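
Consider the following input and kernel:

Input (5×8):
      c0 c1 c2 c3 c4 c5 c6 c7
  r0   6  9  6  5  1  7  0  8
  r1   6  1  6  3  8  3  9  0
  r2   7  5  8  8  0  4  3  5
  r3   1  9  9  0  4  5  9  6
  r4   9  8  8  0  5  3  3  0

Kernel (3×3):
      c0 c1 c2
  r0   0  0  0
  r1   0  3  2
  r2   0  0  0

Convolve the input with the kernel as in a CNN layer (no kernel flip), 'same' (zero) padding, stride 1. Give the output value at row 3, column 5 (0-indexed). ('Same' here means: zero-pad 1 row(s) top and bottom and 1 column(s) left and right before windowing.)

The receptive field on the zero-padded input at this output position is [0 4 3 / 4 5 9 / 5 3 3]. Elementwise product with the kernel and sum: 5·3 + 9·2.

33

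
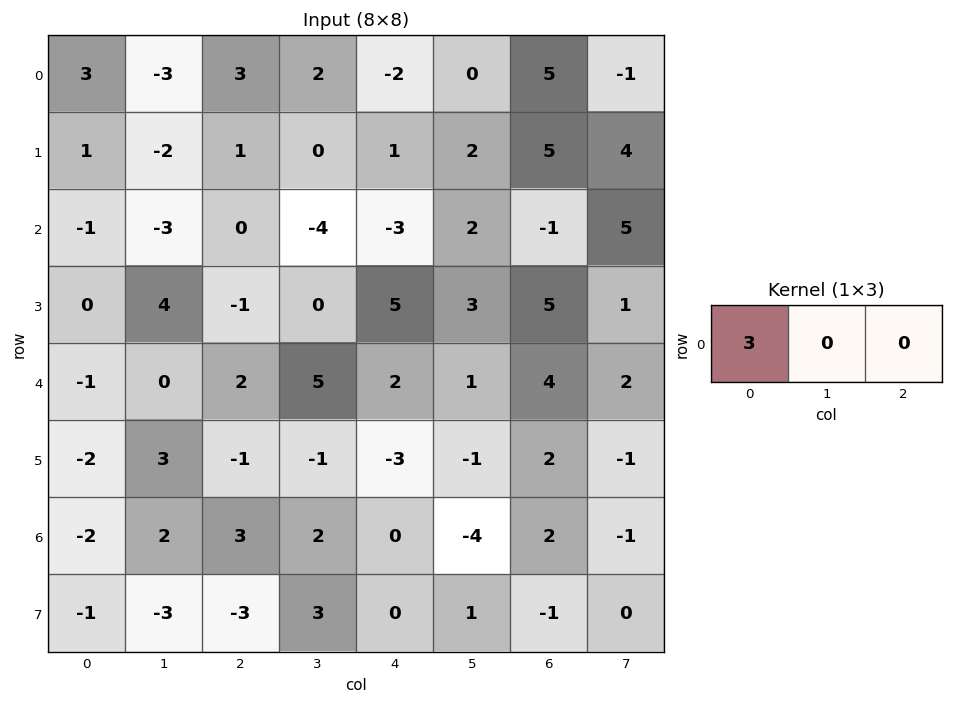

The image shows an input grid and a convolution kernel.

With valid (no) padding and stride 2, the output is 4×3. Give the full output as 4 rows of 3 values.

Output[0,0]: The receptive field on the input at this output position is [3 -3 3]. Elementwise product with the kernel and sum: 3·3.
Output[0,1]: The receptive field on the input at this output position is [3 2 -2]. Elementwise product with the kernel and sum: 3·3.

9 9 -6
-3 0 -9
-3 6 6
-6 9 0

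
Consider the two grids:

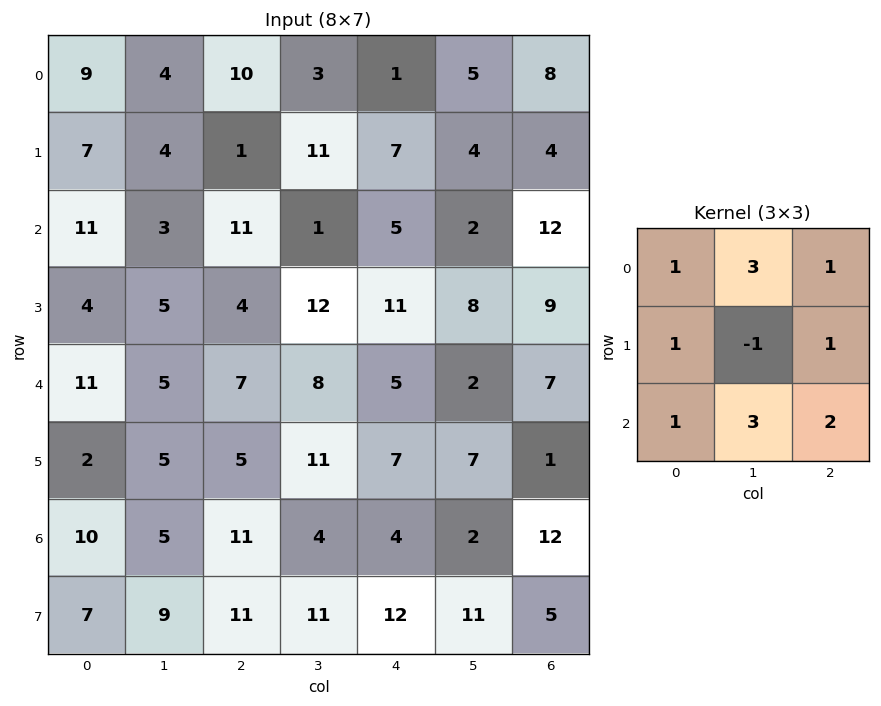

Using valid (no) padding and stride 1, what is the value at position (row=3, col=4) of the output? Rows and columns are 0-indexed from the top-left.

The receptive field on the input at this output position is [11 8 9 / 5 2 7 / 7 7 1]. Elementwise product with the kernel and sum: 11·1 + 8·3 + 9·1 + 5·1 + 2·-1 + 7·1 + 7·1 + 7·3 + 1·2.

84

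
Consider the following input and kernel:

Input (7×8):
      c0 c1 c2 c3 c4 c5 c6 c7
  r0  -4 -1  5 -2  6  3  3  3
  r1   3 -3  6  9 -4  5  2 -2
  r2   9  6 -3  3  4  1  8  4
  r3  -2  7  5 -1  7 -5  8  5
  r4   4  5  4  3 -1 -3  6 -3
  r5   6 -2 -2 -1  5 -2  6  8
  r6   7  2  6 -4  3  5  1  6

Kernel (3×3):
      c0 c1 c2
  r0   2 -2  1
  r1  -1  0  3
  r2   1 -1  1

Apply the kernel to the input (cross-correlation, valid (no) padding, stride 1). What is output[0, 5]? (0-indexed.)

The receptive field on the input at this output position is [3 3 3 / 5 2 -2 / 1 8 4]. Elementwise product with the kernel and sum: 3·2 + 3·-2 + 3·1 + 5·-1 + -2·3 + 1·1 + 8·-1 + 4·1.

-11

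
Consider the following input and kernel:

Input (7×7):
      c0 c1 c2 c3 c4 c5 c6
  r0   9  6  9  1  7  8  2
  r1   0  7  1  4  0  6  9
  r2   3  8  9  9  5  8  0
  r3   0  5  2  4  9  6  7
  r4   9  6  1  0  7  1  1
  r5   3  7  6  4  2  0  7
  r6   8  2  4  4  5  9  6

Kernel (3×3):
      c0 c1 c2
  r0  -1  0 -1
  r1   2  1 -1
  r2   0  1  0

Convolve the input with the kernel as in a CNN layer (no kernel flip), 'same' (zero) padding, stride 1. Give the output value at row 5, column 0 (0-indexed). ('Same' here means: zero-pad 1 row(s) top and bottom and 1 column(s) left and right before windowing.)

The receptive field on the zero-padded input at this output position is [0 9 6 / 0 3 7 / 0 8 2]. Elementwise product with the kernel and sum: 0·-1 + 6·-1 + 0·2 + 3·1 + 7·-1 + 8·1.

-2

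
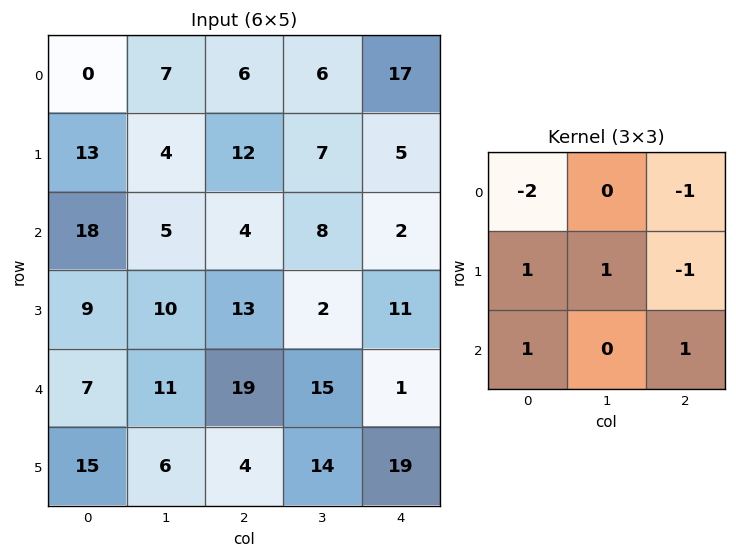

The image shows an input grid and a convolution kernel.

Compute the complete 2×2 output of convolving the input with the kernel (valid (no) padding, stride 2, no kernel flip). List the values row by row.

21 -9
-8 14

Output[0,0]: The receptive field on the input at this output position is [0 7 6 / 13 4 12 / 18 5 4]. Elementwise product with the kernel and sum: 0·-2 + 6·-1 + 13·1 + 4·1 + 12·-1 + 18·1 + 4·1.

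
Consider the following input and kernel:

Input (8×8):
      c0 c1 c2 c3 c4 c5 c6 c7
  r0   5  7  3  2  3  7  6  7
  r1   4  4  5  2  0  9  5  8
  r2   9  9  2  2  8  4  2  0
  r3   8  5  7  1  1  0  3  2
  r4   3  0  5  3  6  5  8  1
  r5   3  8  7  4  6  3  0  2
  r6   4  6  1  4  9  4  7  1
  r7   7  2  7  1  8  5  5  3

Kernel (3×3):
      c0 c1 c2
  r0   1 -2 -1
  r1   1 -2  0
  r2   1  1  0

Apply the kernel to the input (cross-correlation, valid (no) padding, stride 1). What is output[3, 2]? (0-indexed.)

14

The receptive field on the input at this output position is [7 1 1 / 5 3 6 / 7 4 6]. Elementwise product with the kernel and sum: 7·1 + 1·-2 + 1·-1 + 5·1 + 3·-2 + 7·1 + 4·1.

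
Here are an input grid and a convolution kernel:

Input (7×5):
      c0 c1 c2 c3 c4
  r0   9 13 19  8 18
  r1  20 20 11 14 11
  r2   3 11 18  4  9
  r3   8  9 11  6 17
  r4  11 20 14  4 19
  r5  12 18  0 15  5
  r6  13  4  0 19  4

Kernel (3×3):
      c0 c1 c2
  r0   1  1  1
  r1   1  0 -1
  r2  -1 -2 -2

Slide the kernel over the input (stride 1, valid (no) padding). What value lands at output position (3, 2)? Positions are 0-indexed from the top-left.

-11

The receptive field on the input at this output position is [11 6 17 / 14 4 19 / 0 15 5]. Elementwise product with the kernel and sum: 11·1 + 6·1 + 17·1 + 14·1 + 19·-1 + 0·-1 + 15·-2 + 5·-2.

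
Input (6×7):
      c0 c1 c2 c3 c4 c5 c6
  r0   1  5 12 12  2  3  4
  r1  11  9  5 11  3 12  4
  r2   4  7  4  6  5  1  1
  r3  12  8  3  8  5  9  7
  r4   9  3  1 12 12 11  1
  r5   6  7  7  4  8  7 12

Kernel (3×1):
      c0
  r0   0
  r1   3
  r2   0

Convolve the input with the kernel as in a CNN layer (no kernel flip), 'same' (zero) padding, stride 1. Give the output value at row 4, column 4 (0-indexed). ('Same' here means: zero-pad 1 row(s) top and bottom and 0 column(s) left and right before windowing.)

36

The receptive field on the zero-padded input at this output position is [5 / 12 / 8]. Elementwise product with the kernel and sum: 12·3.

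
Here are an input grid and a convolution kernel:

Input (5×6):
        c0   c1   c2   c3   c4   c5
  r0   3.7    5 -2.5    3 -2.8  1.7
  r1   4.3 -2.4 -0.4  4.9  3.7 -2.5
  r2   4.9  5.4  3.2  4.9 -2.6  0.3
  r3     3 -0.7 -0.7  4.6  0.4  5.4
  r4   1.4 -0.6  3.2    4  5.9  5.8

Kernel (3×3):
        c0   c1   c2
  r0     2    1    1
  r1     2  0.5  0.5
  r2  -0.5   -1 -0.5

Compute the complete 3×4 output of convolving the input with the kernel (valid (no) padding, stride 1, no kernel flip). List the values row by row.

Output[0,0]: The receptive field on the input at this output position is [3.7 5 -2.5 / 4.3 -2.4 -0.4 / 4.9 5.4 3.2]. Elementwise product with the kernel and sum: 3.7·2 + 5·1 + -2.5·1 + 4.3·2 + -2.4·0.5 + -0.4·0.5 + 4.9·-0.5 + 5.4·-1 + 3.2·-0.5.

7.65 -0.4 -6.5 15.3
19.45 13.3 10.9 14.25
22 14.55 1.25 8.8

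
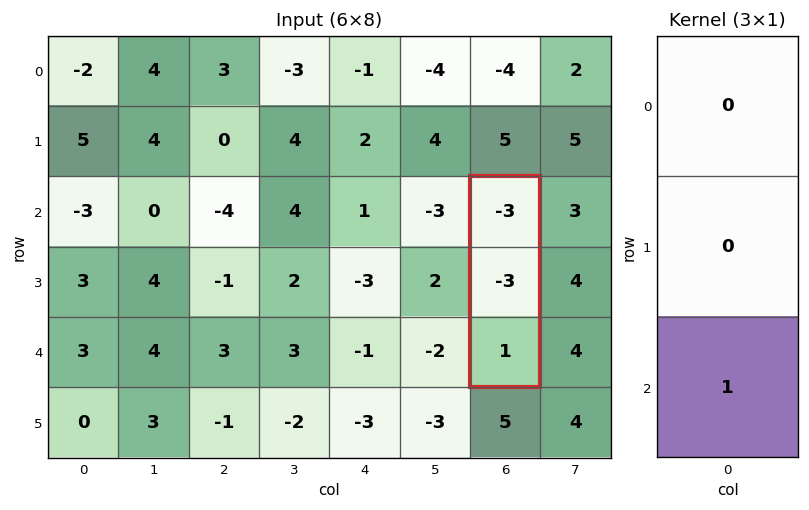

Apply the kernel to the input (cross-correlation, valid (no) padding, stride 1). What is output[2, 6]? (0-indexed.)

The receptive field on the input at this output position is [-3 / -3 / 1]. Elementwise product with the kernel and sum: 1·1.

1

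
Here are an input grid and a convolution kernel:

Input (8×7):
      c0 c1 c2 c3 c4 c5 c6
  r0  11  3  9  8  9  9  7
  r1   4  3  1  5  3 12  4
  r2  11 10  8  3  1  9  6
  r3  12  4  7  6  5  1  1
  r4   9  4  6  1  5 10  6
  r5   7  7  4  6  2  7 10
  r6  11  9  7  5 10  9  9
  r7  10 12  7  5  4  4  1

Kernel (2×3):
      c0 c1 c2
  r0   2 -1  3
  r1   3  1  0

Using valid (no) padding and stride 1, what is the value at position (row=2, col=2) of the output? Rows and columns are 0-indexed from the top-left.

The receptive field on the input at this output position is [8 3 1 / 7 6 5]. Elementwise product with the kernel and sum: 8·2 + 3·-1 + 1·3 + 7·3 + 6·1.

43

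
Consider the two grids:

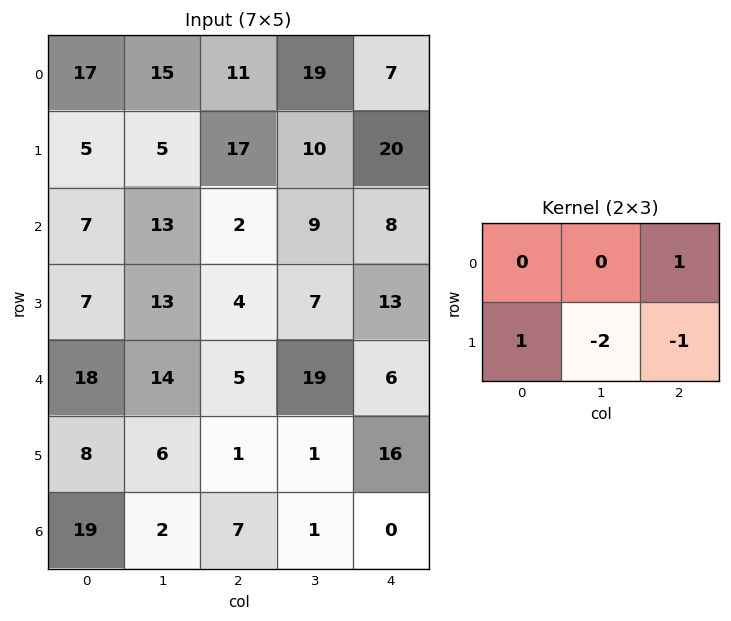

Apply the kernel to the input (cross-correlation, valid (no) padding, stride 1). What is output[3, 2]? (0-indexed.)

The receptive field on the input at this output position is [4 7 13 / 5 19 6]. Elementwise product with the kernel and sum: 13·1 + 5·1 + 19·-2 + 6·-1.

-26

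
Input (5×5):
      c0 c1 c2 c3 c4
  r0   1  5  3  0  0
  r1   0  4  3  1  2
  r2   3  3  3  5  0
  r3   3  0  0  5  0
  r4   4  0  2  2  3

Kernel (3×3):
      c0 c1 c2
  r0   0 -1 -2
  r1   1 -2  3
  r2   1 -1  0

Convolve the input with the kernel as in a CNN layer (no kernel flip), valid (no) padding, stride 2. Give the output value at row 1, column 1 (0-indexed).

The receptive field on the input at this output position is [3 5 0 / 0 5 0 / 2 2 3]. Elementwise product with the kernel and sum: 5·-1 + 0·-2 + 0·1 + 5·-2 + 0·3 + 2·1 + 2·-1.

-15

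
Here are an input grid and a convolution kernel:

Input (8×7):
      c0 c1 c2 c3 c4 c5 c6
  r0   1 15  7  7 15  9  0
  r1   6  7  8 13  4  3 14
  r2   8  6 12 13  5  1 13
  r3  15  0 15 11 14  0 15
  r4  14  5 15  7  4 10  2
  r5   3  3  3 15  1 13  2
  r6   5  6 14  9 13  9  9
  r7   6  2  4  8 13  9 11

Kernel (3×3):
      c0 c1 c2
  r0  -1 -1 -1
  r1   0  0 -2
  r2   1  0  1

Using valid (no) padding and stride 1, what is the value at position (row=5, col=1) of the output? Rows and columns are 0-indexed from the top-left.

The receptive field on the input at this output position is [3 3 15 / 6 14 9 / 2 4 8]. Elementwise product with the kernel and sum: 3·-1 + 3·-1 + 15·-1 + 9·-2 + 2·1 + 8·1.

-29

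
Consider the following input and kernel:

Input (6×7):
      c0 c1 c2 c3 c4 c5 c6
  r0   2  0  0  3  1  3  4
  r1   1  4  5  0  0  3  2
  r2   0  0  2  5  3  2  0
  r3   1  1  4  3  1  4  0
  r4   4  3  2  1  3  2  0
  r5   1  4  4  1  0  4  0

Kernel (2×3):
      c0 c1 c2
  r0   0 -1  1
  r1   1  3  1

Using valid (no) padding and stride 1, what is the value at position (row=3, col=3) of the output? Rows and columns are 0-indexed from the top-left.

15

The receptive field on the input at this output position is [3 1 4 / 1 3 2]. Elementwise product with the kernel and sum: 1·-1 + 4·1 + 1·1 + 3·3 + 2·1.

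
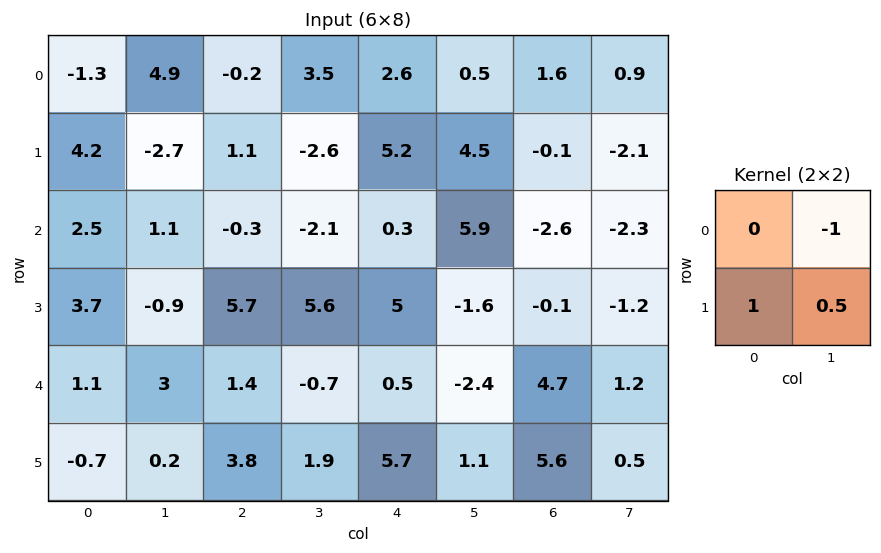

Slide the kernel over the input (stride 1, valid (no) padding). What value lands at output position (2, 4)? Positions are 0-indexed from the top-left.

-1.7

The receptive field on the input at this output position is [0.3 5.9 / 5 -1.6]. Elementwise product with the kernel and sum: 5.9·-1 + 5·1 + -1.6·0.5.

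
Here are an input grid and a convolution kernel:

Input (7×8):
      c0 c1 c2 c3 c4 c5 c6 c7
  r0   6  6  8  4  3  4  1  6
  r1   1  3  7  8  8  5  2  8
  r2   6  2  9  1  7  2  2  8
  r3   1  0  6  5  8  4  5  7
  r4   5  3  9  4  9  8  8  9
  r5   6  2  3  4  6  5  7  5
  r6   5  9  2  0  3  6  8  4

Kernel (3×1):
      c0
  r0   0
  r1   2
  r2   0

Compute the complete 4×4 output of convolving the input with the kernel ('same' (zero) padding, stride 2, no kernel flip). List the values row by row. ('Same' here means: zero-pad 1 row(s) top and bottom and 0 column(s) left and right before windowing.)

Output[0,0]: The receptive field on the zero-padded input at this output position is [0 / 6 / 1]. Elementwise product with the kernel and sum: 6·2.

12 16 6 2
12 18 14 4
10 18 18 16
10 4 6 16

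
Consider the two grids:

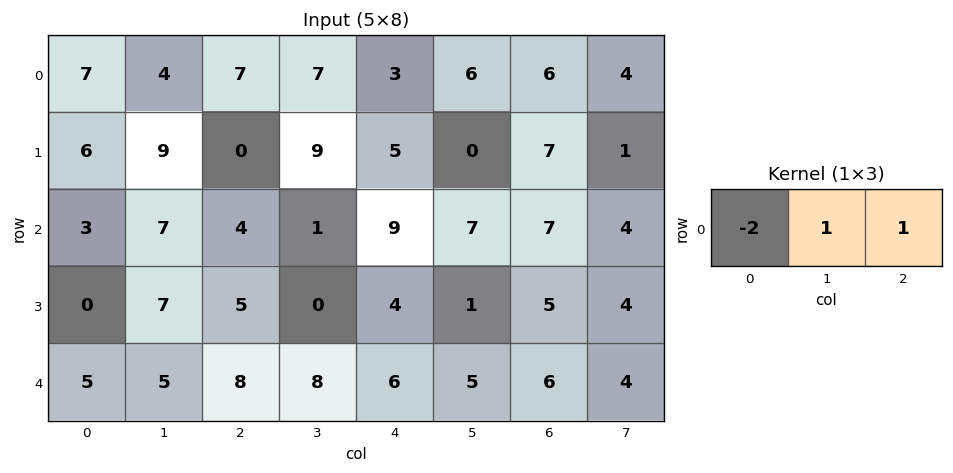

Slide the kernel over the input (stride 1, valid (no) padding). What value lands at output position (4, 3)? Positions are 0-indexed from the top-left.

-5

The receptive field on the input at this output position is [8 6 5]. Elementwise product with the kernel and sum: 8·-2 + 6·1 + 5·1.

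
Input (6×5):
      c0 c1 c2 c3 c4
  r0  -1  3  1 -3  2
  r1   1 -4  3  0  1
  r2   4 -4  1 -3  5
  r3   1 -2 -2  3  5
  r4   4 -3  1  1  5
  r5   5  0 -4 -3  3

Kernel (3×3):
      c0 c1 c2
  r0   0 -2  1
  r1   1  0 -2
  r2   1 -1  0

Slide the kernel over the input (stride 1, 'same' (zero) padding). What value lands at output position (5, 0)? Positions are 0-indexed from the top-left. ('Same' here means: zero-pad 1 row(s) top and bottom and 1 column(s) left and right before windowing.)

The receptive field on the zero-padded input at this output position is [0 4 -3 / 0 5 0 / 0 0 0]. Elementwise product with the kernel and sum: 4·-2 + -3·1 + 0·1 + 0·-2 + 0·1 + 0·-1.

-11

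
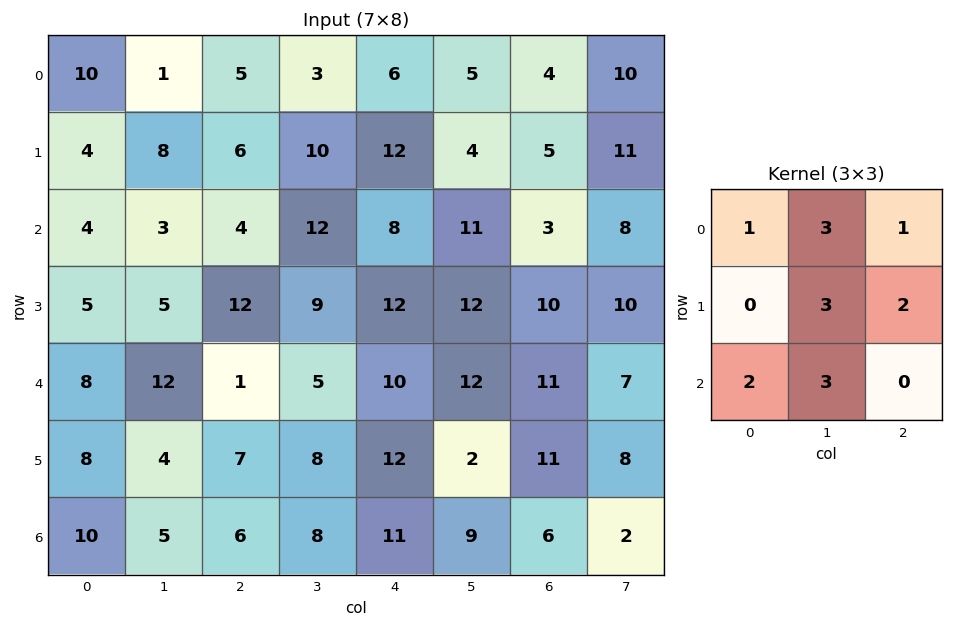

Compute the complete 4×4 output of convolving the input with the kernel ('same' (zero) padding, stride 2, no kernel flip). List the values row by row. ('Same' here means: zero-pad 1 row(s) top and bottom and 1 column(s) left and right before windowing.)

Output[0,0]: The receptive field on the zero-padded input at this output position is [0 0 0 / 0 10 1 / 0 4 8]. Elementwise product with the kernel and sum: 0·1 + 0·3 + 0·1 + 10·3 + 1·2 + 0·2 + 4·3.
Output[0,1]: The receptive field on the zero-padded input at this output position is [0 0 0 / 1 5 3 / 8 6 10]. Elementwise product with the kernel and sum: 0·1 + 0·3 + 0·1 + 5·3 + 3·2 + 8·2 + 6·3.

44 55 84 55
53 118 150 109
92 92 163 136
68 67 97 65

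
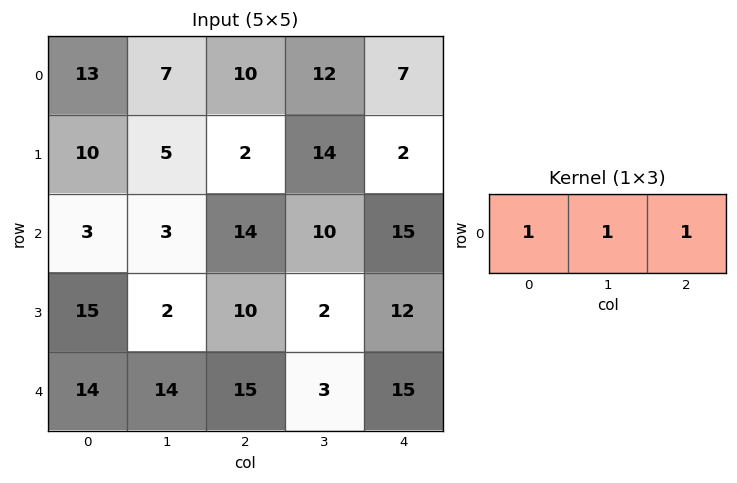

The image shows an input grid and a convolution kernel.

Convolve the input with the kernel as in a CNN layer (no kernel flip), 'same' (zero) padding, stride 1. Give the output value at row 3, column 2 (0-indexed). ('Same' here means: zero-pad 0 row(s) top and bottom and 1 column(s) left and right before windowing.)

The receptive field on the zero-padded input at this output position is [2 10 2]. Elementwise product with the kernel and sum: 2·1 + 10·1 + 2·1.

14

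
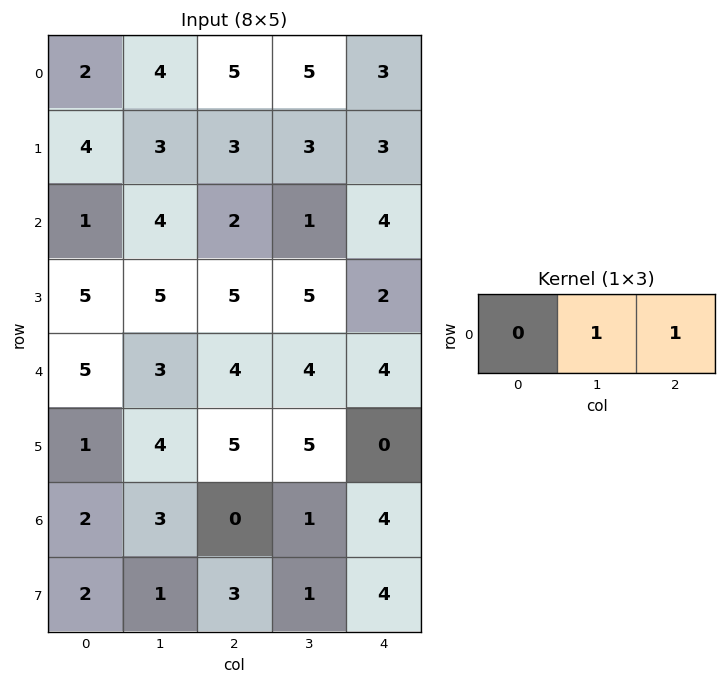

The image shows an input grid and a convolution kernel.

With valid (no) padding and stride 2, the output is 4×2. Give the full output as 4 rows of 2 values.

9 8
6 5
7 8
3 5

Output[0,0]: The receptive field on the input at this output position is [2 4 5]. Elementwise product with the kernel and sum: 4·1 + 5·1.
Output[0,1]: The receptive field on the input at this output position is [5 5 3]. Elementwise product with the kernel and sum: 5·1 + 3·1.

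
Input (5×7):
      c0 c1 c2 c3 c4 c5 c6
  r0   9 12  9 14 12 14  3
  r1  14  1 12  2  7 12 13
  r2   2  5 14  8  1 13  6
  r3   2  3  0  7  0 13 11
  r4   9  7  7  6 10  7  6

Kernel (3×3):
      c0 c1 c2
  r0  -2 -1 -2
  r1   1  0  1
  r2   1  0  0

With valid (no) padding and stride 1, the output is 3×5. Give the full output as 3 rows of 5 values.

-20 -53 -23 -46 -23
-35 -2 -25 -7 -45
-26 -23 -31 -17 -6

Output[0,0]: The receptive field on the input at this output position is [9 12 9 / 14 1 12 / 2 5 14]. Elementwise product with the kernel and sum: 9·-2 + 12·-1 + 9·-2 + 14·1 + 12·1 + 2·1.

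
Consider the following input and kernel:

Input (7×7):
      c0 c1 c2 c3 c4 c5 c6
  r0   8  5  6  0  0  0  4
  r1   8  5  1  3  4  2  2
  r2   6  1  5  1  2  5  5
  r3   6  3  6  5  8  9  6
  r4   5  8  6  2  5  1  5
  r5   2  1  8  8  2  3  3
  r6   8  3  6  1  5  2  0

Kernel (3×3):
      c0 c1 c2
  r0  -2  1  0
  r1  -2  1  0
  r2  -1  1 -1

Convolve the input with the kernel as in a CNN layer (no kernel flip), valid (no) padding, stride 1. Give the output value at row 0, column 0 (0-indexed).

The receptive field on the input at this output position is [8 5 6 / 8 5 1 / 6 1 5]. Elementwise product with the kernel and sum: 8·-2 + 5·1 + 8·-2 + 5·1 + 6·-1 + 1·1 + 5·-1.

-32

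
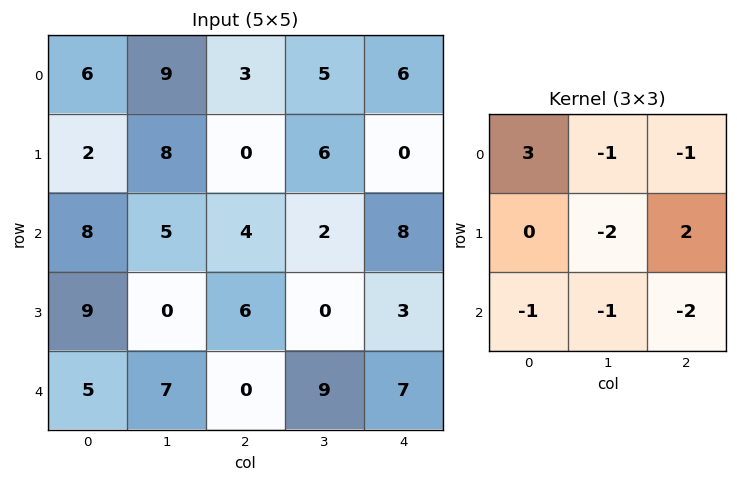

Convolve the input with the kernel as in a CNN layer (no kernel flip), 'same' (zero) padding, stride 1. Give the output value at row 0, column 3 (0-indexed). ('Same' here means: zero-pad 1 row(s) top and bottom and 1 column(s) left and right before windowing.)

-4

The receptive field on the zero-padded input at this output position is [0 0 0 / 3 5 6 / 0 6 0]. Elementwise product with the kernel and sum: 0·3 + 0·-1 + 0·-1 + 5·-2 + 6·2 + 0·-1 + 6·-1 + 0·-2.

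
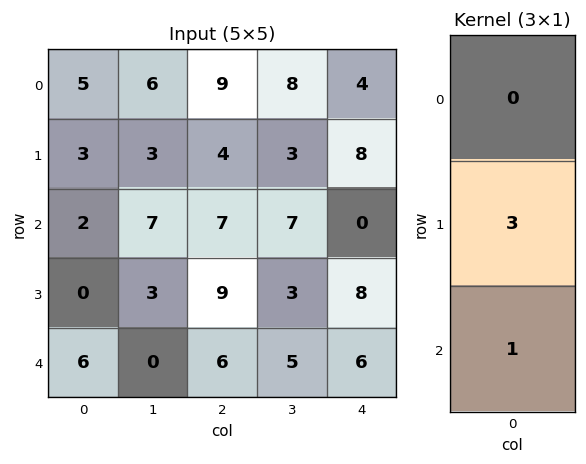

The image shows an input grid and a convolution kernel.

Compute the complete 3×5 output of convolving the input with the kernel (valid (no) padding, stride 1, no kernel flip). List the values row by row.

Output[0,0]: The receptive field on the input at this output position is [5 / 3 / 2]. Elementwise product with the kernel and sum: 3·3 + 2·1.
Output[0,1]: The receptive field on the input at this output position is [6 / 3 / 7]. Elementwise product with the kernel and sum: 3·3 + 7·1.

11 16 19 16 24
6 24 30 24 8
6 9 33 14 30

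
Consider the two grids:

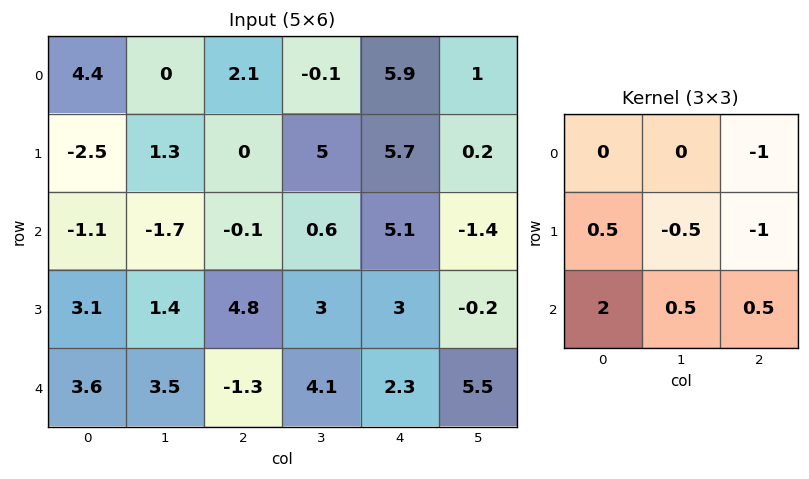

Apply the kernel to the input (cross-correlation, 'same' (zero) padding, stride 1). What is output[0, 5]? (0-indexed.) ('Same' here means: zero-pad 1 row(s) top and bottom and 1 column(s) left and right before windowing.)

13.95

The receptive field on the zero-padded input at this output position is [0 0 0 / 5.9 1 0 / 5.7 0.2 0]. Elementwise product with the kernel and sum: 0·-1 + 5.9·0.5 + 1·-0.5 + 0·-1 + 5.7·2 + 0.2·0.5 + 0·0.5.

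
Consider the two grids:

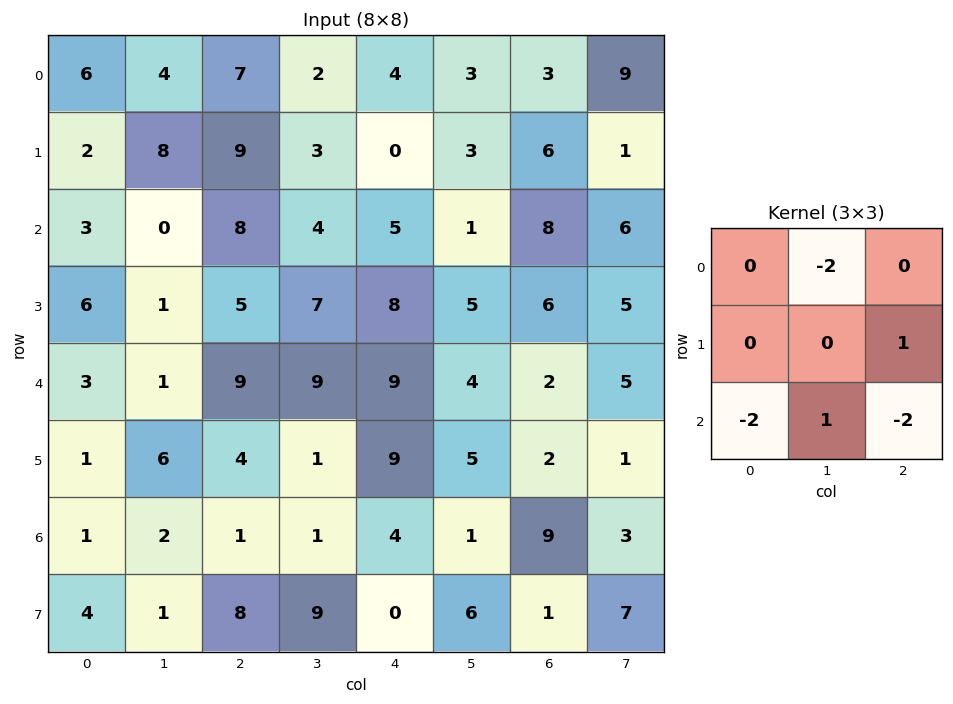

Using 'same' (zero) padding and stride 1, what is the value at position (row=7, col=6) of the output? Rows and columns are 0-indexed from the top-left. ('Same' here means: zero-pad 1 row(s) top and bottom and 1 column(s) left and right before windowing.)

-11

The receptive field on the zero-padded input at this output position is [1 9 3 / 6 1 7 / 0 0 0]. Elementwise product with the kernel and sum: 9·-2 + 7·1 + 0·-2 + 0·1 + 0·-2.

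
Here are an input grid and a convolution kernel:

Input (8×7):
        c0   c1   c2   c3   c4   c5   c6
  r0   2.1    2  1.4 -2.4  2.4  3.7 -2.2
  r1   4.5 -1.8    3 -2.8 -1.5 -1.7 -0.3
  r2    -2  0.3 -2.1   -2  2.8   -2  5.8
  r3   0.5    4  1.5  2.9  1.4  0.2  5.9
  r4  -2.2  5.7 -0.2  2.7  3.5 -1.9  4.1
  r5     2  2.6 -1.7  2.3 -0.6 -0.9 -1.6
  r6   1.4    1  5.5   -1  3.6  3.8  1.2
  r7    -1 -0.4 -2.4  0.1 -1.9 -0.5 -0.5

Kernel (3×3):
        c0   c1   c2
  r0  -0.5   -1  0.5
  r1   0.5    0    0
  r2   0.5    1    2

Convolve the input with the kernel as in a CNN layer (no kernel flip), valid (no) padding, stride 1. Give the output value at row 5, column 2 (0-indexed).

The receptive field on the input at this output position is [-1.7 2.3 -0.6 / 5.5 -1 3.6 / -2.4 0.1 -1.9]. Elementwise product with the kernel and sum: -1.7·-0.5 + 2.3·-1 + -0.6·0.5 + 5.5·0.5 + -2.4·0.5 + 0.1·1 + -1.9·2.

-3.9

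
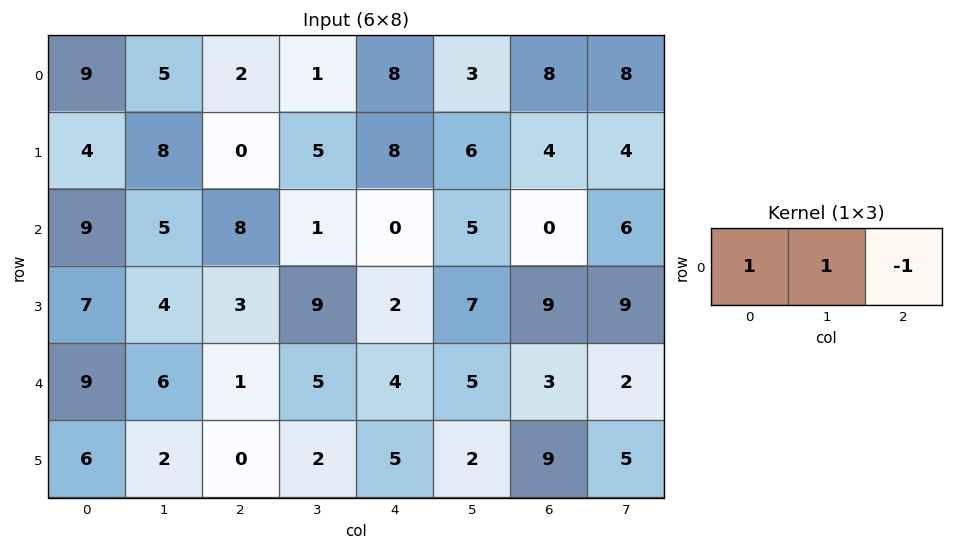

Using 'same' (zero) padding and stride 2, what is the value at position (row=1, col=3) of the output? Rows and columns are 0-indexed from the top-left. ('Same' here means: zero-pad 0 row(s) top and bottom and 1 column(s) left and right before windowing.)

-1

The receptive field on the zero-padded input at this output position is [5 0 6]. Elementwise product with the kernel and sum: 5·1 + 0·1 + 6·-1.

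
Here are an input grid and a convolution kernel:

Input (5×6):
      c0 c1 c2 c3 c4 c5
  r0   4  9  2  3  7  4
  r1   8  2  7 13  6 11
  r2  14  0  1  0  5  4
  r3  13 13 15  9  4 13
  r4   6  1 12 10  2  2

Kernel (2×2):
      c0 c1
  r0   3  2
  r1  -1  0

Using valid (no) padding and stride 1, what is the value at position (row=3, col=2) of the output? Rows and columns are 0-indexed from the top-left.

51

The receptive field on the input at this output position is [15 9 / 12 10]. Elementwise product with the kernel and sum: 15·3 + 9·2 + 12·-1.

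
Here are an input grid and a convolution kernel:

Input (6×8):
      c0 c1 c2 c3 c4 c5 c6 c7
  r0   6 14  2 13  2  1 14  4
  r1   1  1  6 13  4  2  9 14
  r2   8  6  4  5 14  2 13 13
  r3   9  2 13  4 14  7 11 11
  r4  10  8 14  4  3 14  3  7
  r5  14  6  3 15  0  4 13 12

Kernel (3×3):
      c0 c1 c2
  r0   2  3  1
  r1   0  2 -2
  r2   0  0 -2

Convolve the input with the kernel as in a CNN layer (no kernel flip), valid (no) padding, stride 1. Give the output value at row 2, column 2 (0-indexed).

The receptive field on the input at this output position is [4 5 14 / 13 4 14 / 14 4 3]. Elementwise product with the kernel and sum: 4·2 + 5·3 + 14·1 + 4·2 + 14·-2 + 3·-2.

11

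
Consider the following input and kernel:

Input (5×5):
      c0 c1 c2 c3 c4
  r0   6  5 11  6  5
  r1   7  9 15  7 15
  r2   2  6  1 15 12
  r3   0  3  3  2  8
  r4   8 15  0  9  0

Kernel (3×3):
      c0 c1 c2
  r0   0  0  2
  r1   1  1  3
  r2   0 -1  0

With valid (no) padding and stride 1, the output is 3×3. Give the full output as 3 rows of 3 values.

Output[0,0]: The receptive field on the input at this output position is [6 5 11 / 7 9 15 / 2 6 1]. Elementwise product with the kernel and sum: 11·2 + 7·1 + 9·1 + 15·3 + 6·-1.

77 56 62
38 63 80
-1 42 44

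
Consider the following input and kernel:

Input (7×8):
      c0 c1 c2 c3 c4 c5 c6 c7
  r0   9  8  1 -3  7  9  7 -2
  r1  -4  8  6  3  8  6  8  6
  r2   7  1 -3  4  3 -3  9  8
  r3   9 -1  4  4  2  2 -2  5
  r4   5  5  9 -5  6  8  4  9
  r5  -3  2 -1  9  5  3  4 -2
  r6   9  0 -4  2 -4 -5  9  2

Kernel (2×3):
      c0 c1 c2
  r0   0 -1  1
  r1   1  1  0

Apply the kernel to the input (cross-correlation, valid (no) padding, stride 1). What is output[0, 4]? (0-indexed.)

12

The receptive field on the input at this output position is [7 9 7 / 8 6 8]. Elementwise product with the kernel and sum: 9·-1 + 7·1 + 8·1 + 6·1.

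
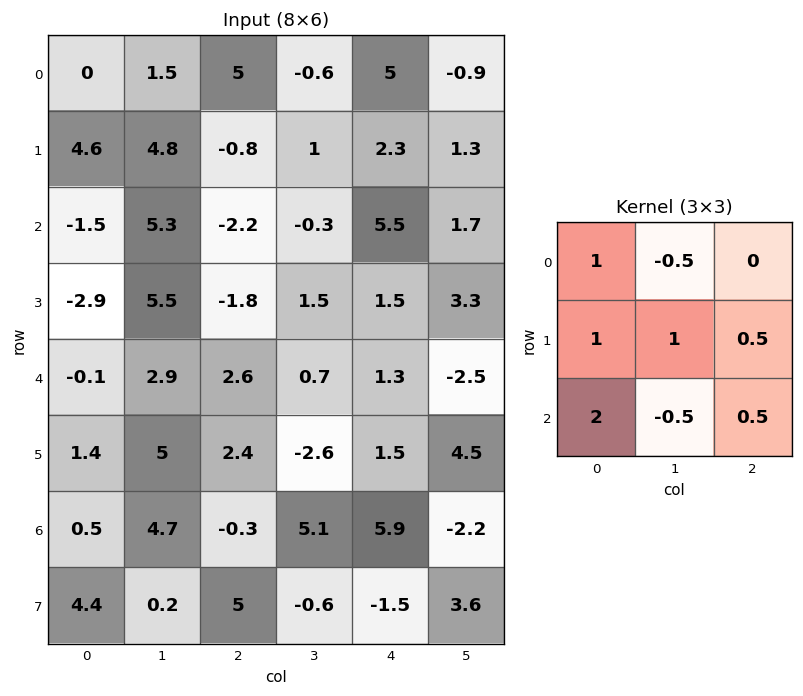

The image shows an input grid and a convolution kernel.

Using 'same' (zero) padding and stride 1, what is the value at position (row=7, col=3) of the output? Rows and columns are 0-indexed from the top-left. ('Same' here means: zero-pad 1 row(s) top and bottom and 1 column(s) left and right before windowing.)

0.8

The receptive field on the zero-padded input at this output position is [-0.3 5.1 5.9 / 5 -0.6 -1.5 / 0 0 0]. Elementwise product with the kernel and sum: -0.3·1 + 5.1·-0.5 + 5·1 + -0.6·1 + -1.5·0.5 + 0·2 + 0·-0.5 + 0·0.5.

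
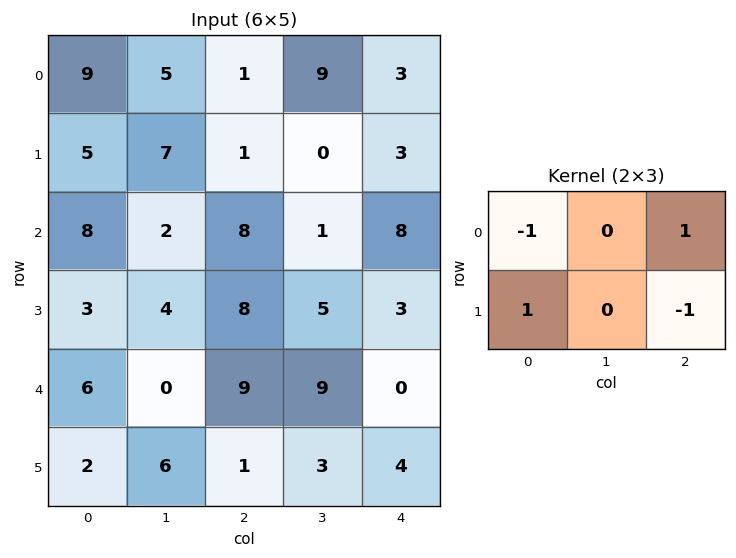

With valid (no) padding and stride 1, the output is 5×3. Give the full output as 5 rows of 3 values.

-4 11 0
-4 -6 2
-5 -2 5
2 -8 4
4 12 -12

Output[0,0]: The receptive field on the input at this output position is [9 5 1 / 5 7 1]. Elementwise product with the kernel and sum: 9·-1 + 1·1 + 5·1 + 1·-1.
Output[0,1]: The receptive field on the input at this output position is [5 1 9 / 7 1 0]. Elementwise product with the kernel and sum: 5·-1 + 9·1 + 7·1 + 0·-1.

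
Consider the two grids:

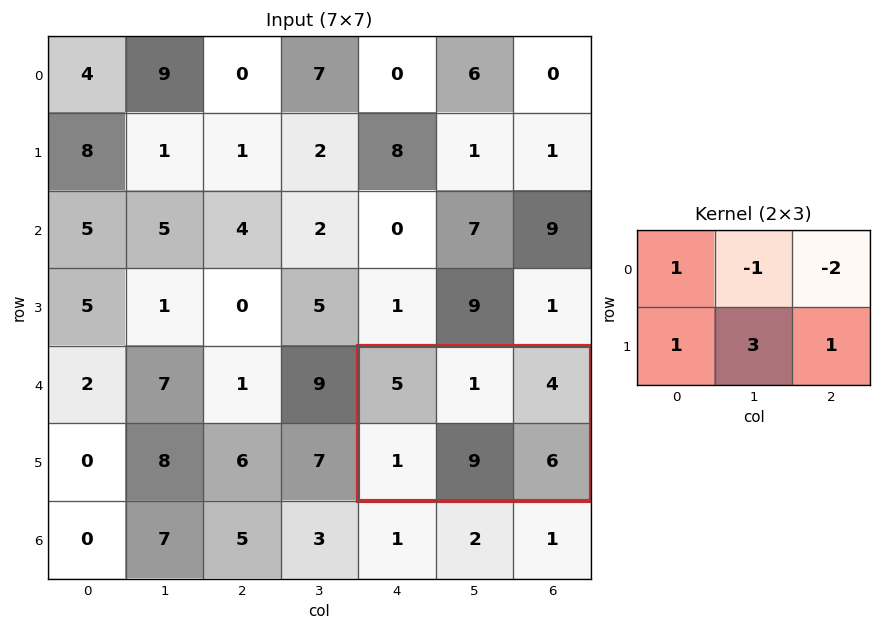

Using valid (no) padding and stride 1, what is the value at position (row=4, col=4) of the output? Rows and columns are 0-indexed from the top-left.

The receptive field on the input at this output position is [5 1 4 / 1 9 6]. Elementwise product with the kernel and sum: 5·1 + 1·-1 + 4·-2 + 1·1 + 9·3 + 6·1.

30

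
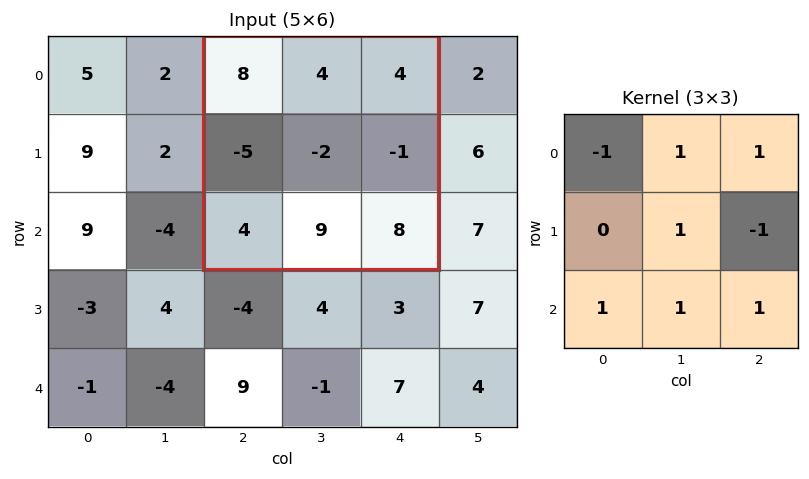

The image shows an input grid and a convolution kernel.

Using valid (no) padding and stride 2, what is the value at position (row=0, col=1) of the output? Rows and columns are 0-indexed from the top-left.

The receptive field on the input at this output position is [8 4 4 / -5 -2 -1 / 4 9 8]. Elementwise product with the kernel and sum: 8·-1 + 4·1 + 4·1 + -2·1 + -1·-1 + 4·1 + 9·1 + 8·1.

20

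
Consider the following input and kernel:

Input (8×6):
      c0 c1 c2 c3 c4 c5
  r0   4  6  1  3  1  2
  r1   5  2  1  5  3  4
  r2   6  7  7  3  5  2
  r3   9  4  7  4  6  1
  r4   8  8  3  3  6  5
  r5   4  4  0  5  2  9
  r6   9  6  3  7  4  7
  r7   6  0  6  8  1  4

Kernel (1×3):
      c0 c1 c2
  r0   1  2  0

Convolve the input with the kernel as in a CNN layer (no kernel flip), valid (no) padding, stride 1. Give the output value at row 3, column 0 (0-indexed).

The receptive field on the input at this output position is [9 4 7]. Elementwise product with the kernel and sum: 9·1 + 4·2.

17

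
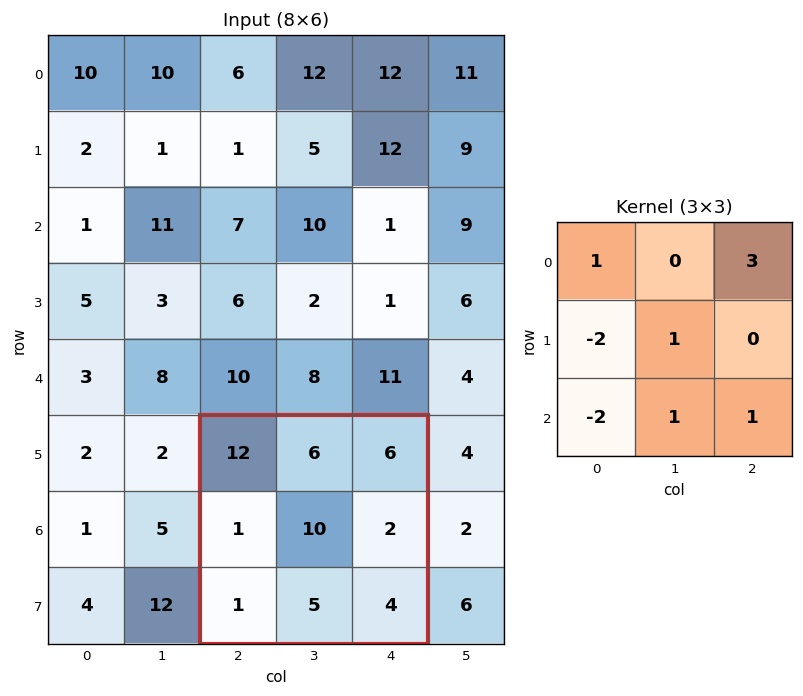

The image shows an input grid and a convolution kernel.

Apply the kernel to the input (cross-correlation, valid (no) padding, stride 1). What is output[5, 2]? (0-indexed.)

45

The receptive field on the input at this output position is [12 6 6 / 1 10 2 / 1 5 4]. Elementwise product with the kernel and sum: 12·1 + 6·3 + 1·-2 + 10·1 + 1·-2 + 5·1 + 4·1.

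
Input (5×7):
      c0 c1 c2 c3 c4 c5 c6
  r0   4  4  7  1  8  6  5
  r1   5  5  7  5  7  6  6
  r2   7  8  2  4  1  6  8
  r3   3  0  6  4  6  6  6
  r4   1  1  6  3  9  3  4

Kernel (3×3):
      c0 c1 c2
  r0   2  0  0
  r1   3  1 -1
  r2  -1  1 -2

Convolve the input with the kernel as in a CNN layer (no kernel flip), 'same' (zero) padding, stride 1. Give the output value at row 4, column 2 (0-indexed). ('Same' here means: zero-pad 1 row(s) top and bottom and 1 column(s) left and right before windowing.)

6

The receptive field on the zero-padded input at this output position is [0 6 4 / 1 6 3 / 0 0 0]. Elementwise product with the kernel and sum: 0·2 + 1·3 + 6·1 + 3·-1 + 0·-1 + 0·1 + 0·-2.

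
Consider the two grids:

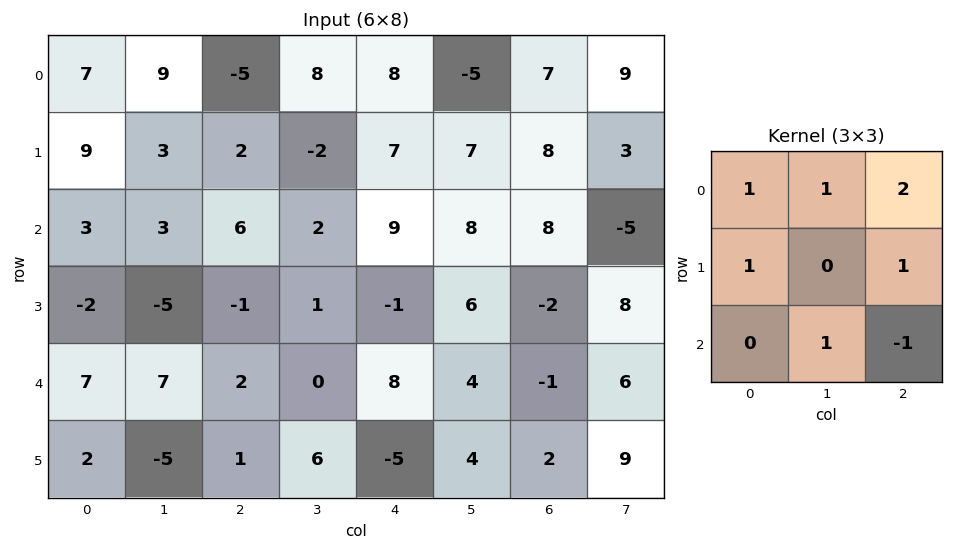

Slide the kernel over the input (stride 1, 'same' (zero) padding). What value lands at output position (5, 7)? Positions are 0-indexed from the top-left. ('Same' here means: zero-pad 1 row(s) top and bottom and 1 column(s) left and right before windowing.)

7

The receptive field on the zero-padded input at this output position is [-1 6 0 / 2 9 0 / 0 0 0]. Elementwise product with the kernel and sum: -1·1 + 6·1 + 0·2 + 2·1 + 0·1 + 0·1 + 0·-1.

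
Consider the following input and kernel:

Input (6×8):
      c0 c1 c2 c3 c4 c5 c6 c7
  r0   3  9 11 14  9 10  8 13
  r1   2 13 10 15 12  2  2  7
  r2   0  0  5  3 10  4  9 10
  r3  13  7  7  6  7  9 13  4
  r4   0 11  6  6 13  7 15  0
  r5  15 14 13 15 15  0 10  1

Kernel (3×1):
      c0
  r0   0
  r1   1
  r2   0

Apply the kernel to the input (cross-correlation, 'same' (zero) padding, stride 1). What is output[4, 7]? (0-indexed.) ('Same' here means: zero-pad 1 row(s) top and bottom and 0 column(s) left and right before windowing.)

0

The receptive field on the zero-padded input at this output position is [4 / 0 / 1]. Elementwise product with the kernel and sum: 0·1.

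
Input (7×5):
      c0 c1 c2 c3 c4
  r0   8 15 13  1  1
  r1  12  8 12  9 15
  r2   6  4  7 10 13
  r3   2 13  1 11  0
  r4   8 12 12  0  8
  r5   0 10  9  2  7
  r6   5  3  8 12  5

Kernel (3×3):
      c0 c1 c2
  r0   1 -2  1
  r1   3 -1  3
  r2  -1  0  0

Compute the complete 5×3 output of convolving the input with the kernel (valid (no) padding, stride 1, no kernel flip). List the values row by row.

Output[0,0]: The receptive field on the input at this output position is [8 15 13 / 12 8 12 / 6 4 7]. Elementwise product with the kernel and sum: 8·1 + 15·-2 + 13·1 + 12·3 + 8·-1 + 12·3 + 6·-1.

49 25 77
41 15 58
-7 59 -20
25 36 30
8 12 58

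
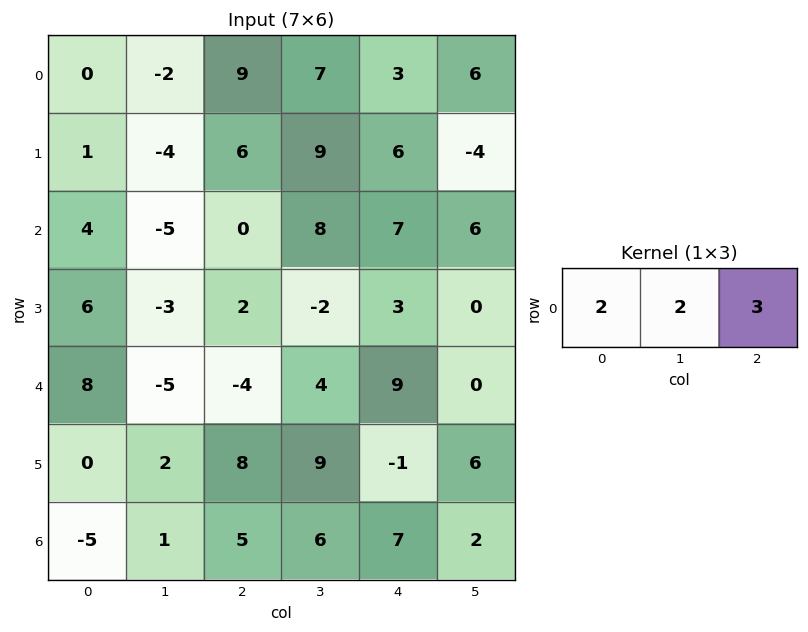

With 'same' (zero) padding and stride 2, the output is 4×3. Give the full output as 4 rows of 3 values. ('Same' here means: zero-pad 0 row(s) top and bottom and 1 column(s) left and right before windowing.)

Output[0,0]: The receptive field on the zero-padded input at this output position is [0 0 -2]. Elementwise product with the kernel and sum: 0·2 + 0·2 + -2·3.

-6 35 38
-7 14 48
1 -6 26
-7 30 32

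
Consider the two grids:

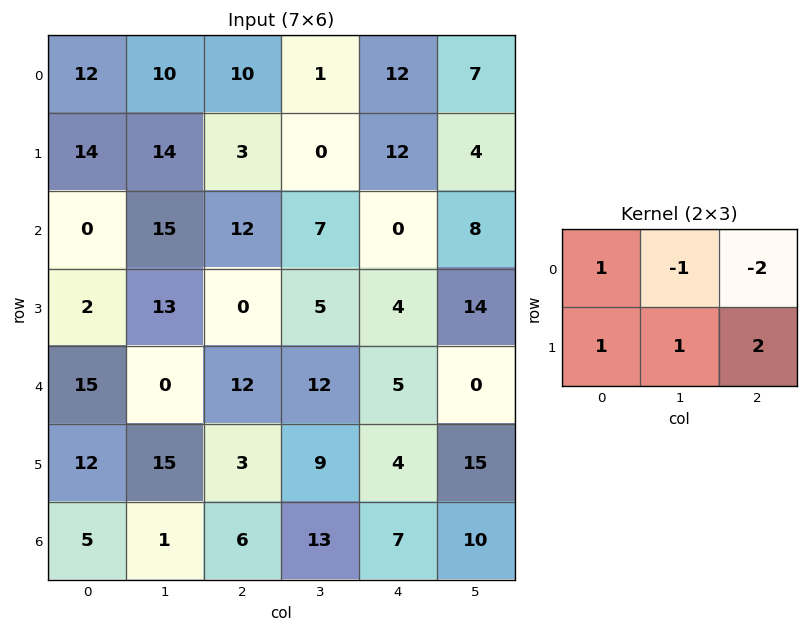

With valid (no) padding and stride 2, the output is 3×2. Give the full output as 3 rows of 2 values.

Output[0,0]: The receptive field on the input at this output position is [12 10 10 / 14 14 3]. Elementwise product with the kernel and sum: 12·1 + 10·-1 + 10·-2 + 14·1 + 14·1 + 3·2.

16 12
-24 18
24 10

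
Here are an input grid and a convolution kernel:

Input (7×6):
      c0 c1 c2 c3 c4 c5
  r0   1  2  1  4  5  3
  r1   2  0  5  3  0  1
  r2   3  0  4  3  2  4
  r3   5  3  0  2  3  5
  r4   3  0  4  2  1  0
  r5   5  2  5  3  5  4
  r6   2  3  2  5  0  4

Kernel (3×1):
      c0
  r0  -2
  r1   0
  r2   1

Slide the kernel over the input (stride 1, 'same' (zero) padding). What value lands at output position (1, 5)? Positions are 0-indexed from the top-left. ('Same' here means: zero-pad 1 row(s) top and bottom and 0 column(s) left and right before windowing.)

-2

The receptive field on the zero-padded input at this output position is [3 / 1 / 4]. Elementwise product with the kernel and sum: 3·-2 + 4·1.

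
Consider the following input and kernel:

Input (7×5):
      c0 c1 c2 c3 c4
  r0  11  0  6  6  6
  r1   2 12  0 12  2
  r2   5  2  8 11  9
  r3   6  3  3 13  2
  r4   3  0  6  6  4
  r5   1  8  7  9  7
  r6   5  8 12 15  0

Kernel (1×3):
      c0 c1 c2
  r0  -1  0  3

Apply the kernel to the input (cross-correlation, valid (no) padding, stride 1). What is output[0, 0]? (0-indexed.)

The receptive field on the input at this output position is [11 0 6]. Elementwise product with the kernel and sum: 11·-1 + 6·3.

7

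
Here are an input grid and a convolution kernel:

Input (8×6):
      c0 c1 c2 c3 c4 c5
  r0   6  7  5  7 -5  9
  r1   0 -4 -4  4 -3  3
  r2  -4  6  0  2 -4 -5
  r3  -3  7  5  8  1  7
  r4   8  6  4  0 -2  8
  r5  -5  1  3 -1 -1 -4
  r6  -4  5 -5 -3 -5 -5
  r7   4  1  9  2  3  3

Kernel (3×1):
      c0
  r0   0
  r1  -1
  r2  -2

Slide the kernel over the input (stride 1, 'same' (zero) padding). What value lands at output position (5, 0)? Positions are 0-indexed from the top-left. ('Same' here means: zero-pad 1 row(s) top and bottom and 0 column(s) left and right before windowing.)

13

The receptive field on the zero-padded input at this output position is [8 / -5 / -4]. Elementwise product with the kernel and sum: -5·-1 + -4·-2.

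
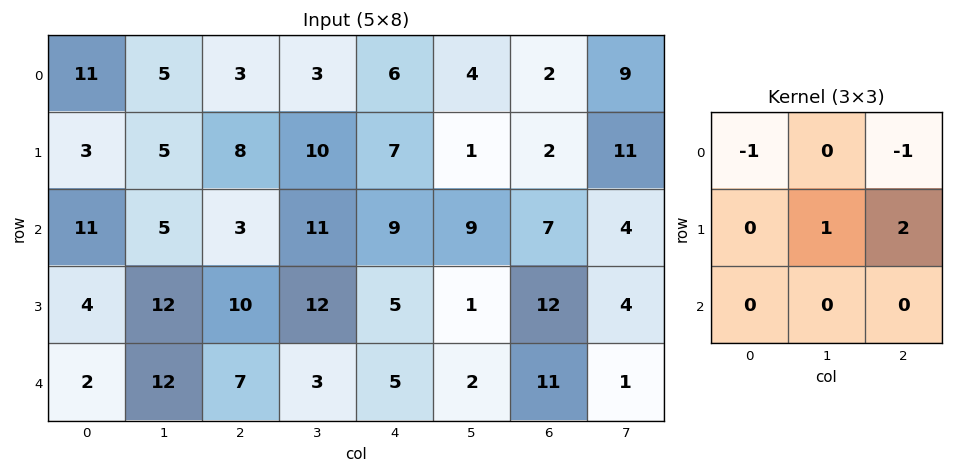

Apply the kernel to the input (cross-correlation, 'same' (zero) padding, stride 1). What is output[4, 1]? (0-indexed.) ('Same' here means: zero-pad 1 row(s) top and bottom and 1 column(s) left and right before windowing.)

The receptive field on the zero-padded input at this output position is [4 12 10 / 2 12 7 / 0 0 0]. Elementwise product with the kernel and sum: 4·-1 + 10·-1 + 12·1 + 7·2.

12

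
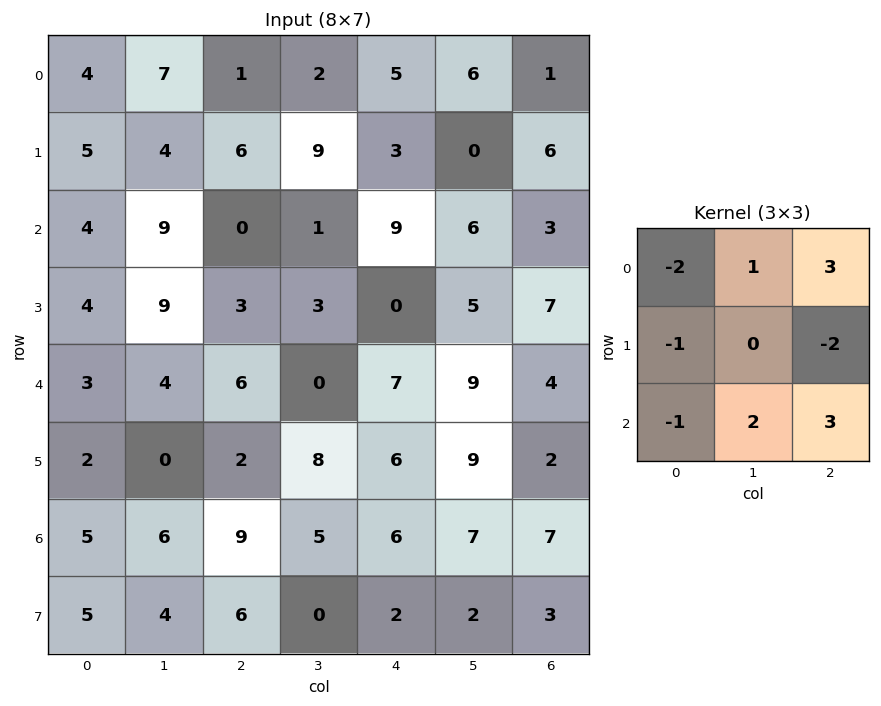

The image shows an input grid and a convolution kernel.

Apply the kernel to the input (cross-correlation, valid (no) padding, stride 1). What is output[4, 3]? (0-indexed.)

36

The receptive field on the input at this output position is [0 7 9 / 8 6 9 / 5 6 7]. Elementwise product with the kernel and sum: 0·-2 + 7·1 + 9·3 + 8·-1 + 9·-2 + 5·-1 + 6·2 + 7·3.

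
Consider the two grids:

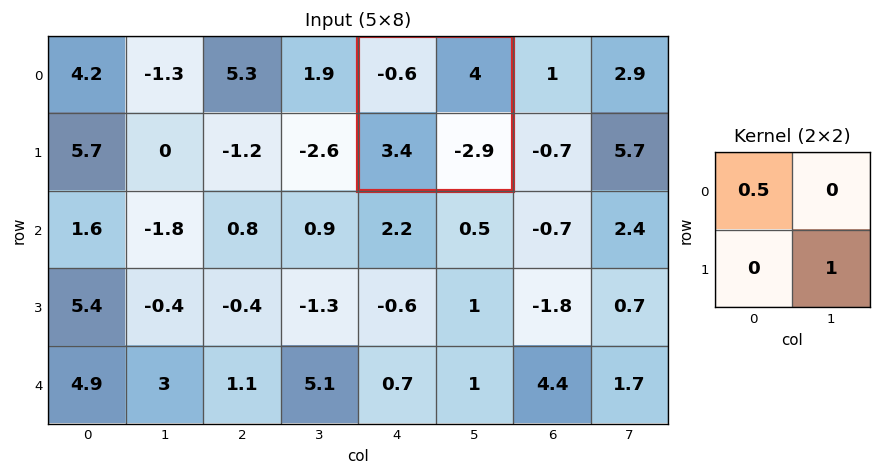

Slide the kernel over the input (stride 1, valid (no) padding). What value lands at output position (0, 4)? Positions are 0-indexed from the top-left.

The receptive field on the input at this output position is [-0.6 4 / 3.4 -2.9]. Elementwise product with the kernel and sum: -0.6·0.5 + -2.9·1.

-3.2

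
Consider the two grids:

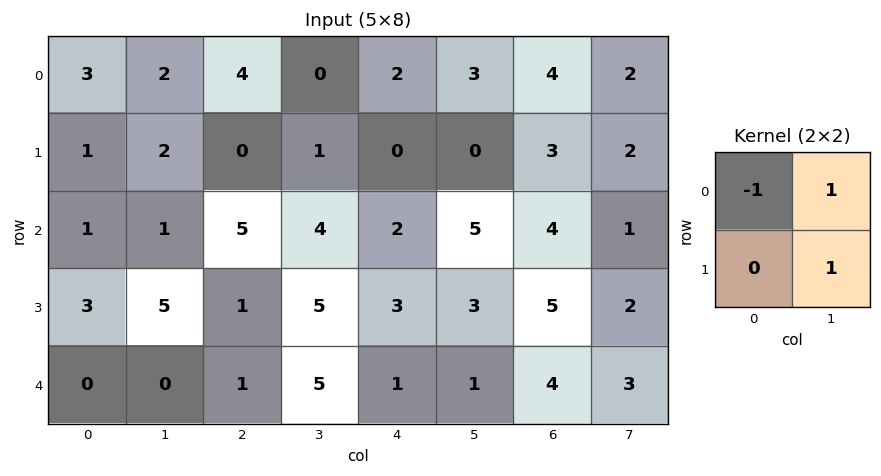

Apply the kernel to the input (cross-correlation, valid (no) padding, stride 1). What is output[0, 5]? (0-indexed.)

4

The receptive field on the input at this output position is [3 4 / 0 3]. Elementwise product with the kernel and sum: 3·-1 + 4·1 + 3·1.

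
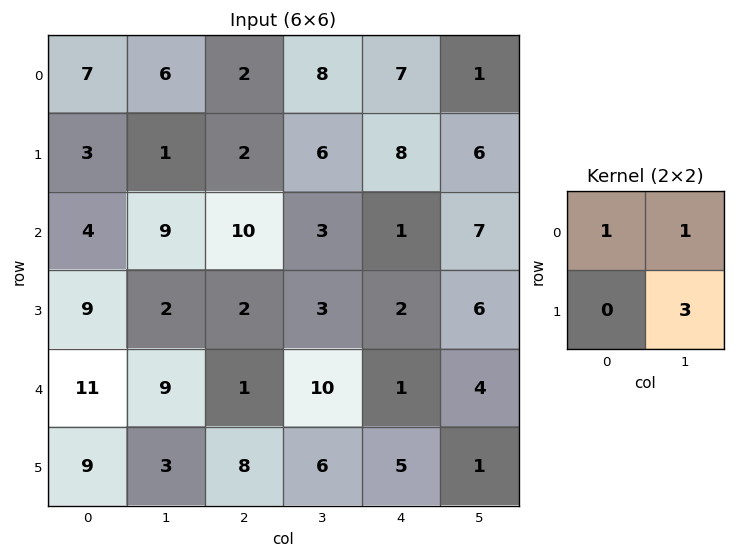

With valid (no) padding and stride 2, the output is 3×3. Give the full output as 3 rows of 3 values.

Output[0,0]: The receptive field on the input at this output position is [7 6 / 3 1]. Elementwise product with the kernel and sum: 7·1 + 6·1 + 1·3.

16 28 26
19 22 26
29 29 8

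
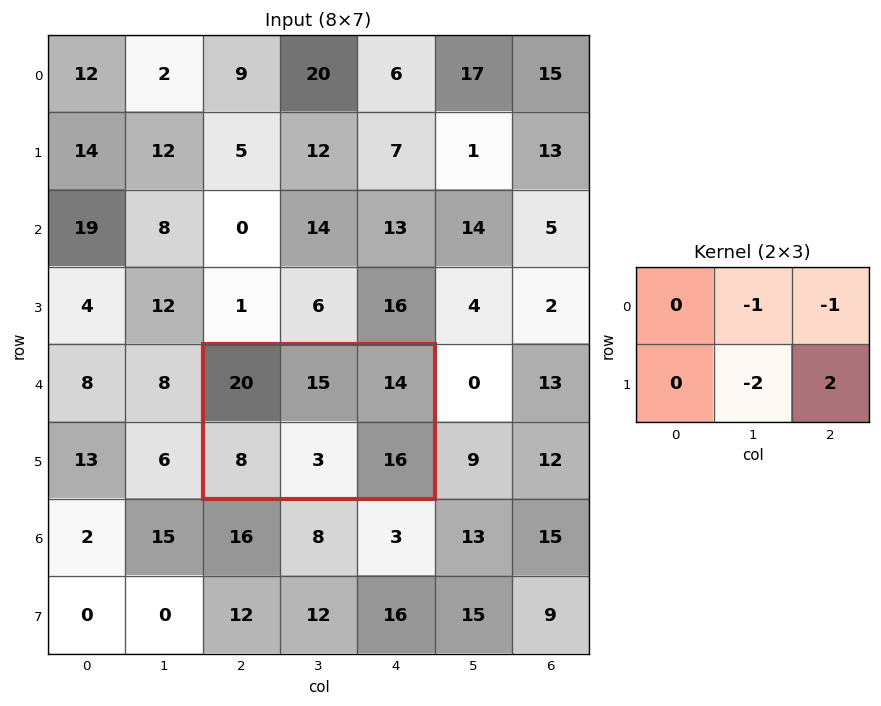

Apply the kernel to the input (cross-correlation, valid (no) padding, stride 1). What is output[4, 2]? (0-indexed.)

The receptive field on the input at this output position is [20 15 14 / 8 3 16]. Elementwise product with the kernel and sum: 15·-1 + 14·-1 + 3·-2 + 16·2.

-3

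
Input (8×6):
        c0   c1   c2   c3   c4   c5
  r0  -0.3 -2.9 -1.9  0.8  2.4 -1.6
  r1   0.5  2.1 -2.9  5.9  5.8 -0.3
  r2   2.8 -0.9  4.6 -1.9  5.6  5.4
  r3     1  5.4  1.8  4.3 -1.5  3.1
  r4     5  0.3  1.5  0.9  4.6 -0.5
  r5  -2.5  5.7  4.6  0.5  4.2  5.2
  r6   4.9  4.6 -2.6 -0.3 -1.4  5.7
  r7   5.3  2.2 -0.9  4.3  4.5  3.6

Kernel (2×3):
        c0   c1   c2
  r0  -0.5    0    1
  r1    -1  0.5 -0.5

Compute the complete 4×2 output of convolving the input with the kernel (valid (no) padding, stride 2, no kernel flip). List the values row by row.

0.25 6.3
4 4.4
2.05 -2.6
-8.8 0.7

Output[0,0]: The receptive field on the input at this output position is [-0.3 -2.9 -1.9 / 0.5 2.1 -2.9]. Elementwise product with the kernel and sum: -0.3·-0.5 + -1.9·1 + 0.5·-1 + 2.1·0.5 + -2.9·-0.5.
Output[0,1]: The receptive field on the input at this output position is [-1.9 0.8 2.4 / -2.9 5.9 5.8]. Elementwise product with the kernel and sum: -1.9·-0.5 + 2.4·1 + -2.9·-1 + 5.9·0.5 + 5.8·-0.5.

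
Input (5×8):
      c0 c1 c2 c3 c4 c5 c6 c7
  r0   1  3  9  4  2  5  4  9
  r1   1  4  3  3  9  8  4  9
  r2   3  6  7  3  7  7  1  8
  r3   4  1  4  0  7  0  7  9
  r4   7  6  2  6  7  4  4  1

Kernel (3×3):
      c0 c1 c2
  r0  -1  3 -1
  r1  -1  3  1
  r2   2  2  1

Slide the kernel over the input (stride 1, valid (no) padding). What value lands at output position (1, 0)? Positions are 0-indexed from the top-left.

The receptive field on the input at this output position is [1 4 3 / 3 6 7 / 4 1 4]. Elementwise product with the kernel and sum: 1·-1 + 4·3 + 3·-1 + 3·-1 + 6·3 + 7·1 + 4·2 + 1·2 + 4·1.

44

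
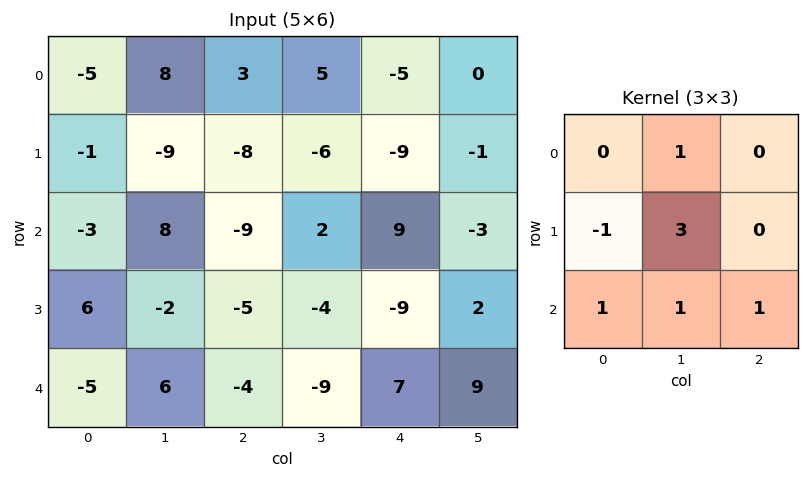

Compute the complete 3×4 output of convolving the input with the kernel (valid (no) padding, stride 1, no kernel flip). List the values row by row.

Output[0,0]: The receptive field on the input at this output position is [-5 8 3 / -1 -9 -8 / -3 8 -9]. Elementwise product with the kernel and sum: 8·1 + -1·-1 + -9·3 + -3·1 + 8·1 + -9·1.
Output[0,1]: The receptive field on the input at this output position is [8 3 5 / -9 -8 -6 / 8 -9 2]. Elementwise product with the kernel and sum: 3·1 + -9·-1 + -8·3 + 8·1 + -9·1 + 2·1.

-22 -11 -3 -18
17 -54 -9 5
-7 -29 -11 -7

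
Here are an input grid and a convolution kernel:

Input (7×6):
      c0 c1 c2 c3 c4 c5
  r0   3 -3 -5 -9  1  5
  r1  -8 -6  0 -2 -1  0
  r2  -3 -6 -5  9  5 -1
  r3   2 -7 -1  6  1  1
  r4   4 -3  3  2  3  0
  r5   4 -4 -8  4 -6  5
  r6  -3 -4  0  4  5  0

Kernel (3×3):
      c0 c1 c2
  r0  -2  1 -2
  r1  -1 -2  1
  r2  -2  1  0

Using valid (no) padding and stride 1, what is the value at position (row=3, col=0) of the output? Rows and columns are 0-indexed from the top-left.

-16

The receptive field on the input at this output position is [2 -7 -1 / 4 -3 3 / 4 -4 -8]. Elementwise product with the kernel and sum: 2·-2 + -7·1 + -1·-2 + 4·-1 + -3·-2 + 3·1 + 4·-2 + -4·1.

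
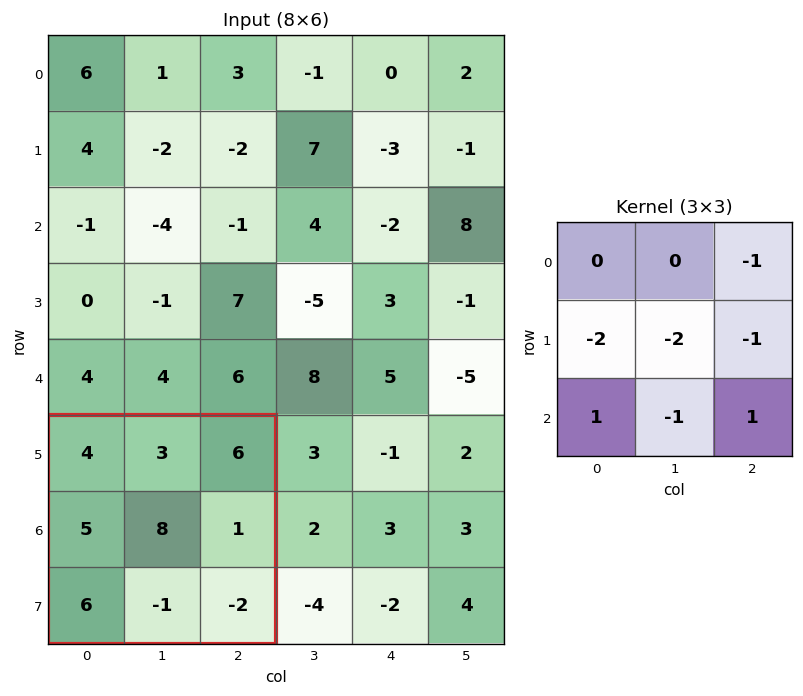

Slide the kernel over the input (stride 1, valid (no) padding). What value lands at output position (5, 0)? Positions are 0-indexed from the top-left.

The receptive field on the input at this output position is [4 3 6 / 5 8 1 / 6 -1 -2]. Elementwise product with the kernel and sum: 6·-1 + 5·-2 + 8·-2 + 1·-1 + 6·1 + -1·-1 + -2·1.

-28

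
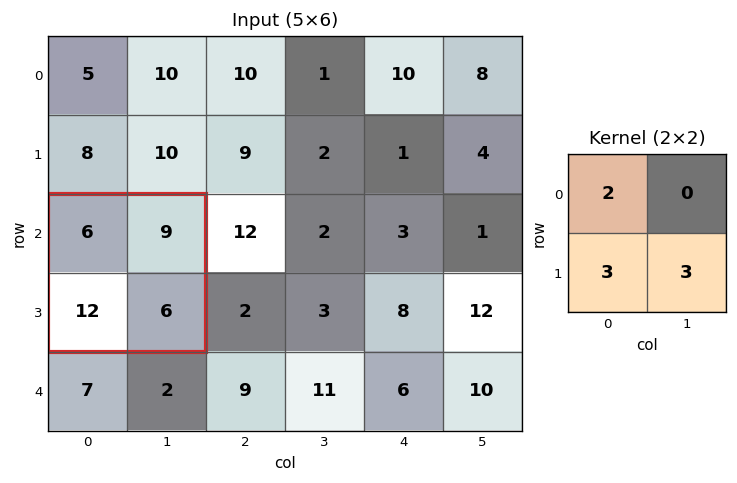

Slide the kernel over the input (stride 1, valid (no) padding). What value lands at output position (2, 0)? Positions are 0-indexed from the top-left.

66

The receptive field on the input at this output position is [6 9 / 12 6]. Elementwise product with the kernel and sum: 6·2 + 12·3 + 6·3.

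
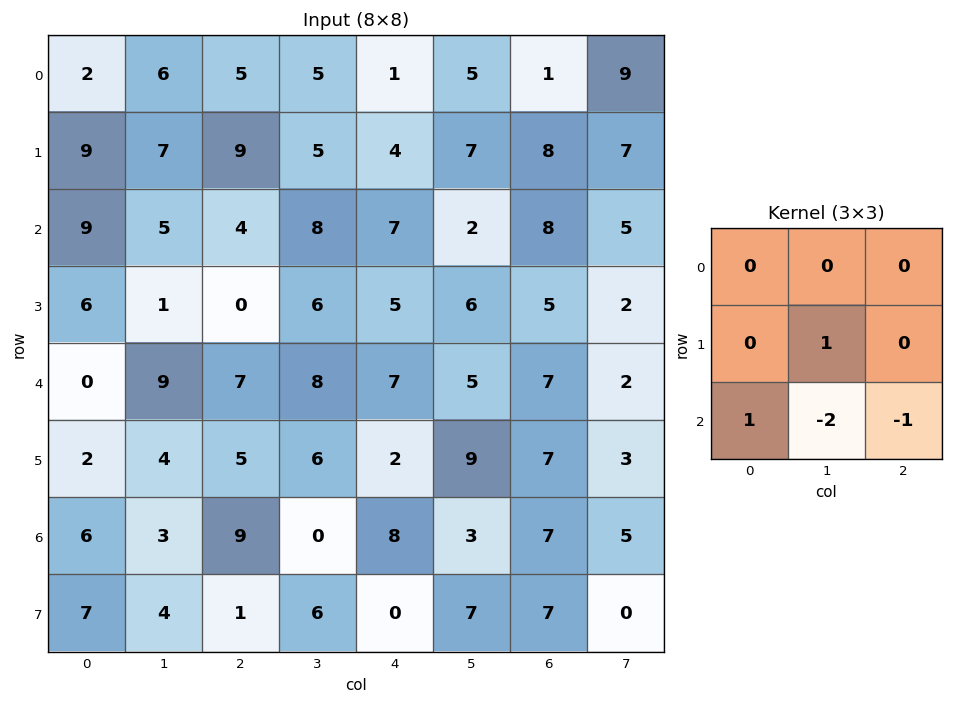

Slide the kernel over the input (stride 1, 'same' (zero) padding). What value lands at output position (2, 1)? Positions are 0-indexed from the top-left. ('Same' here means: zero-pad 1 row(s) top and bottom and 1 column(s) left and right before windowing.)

9

The receptive field on the zero-padded input at this output position is [9 7 9 / 9 5 4 / 6 1 0]. Elementwise product with the kernel and sum: 5·1 + 6·1 + 1·-2 + 0·-1.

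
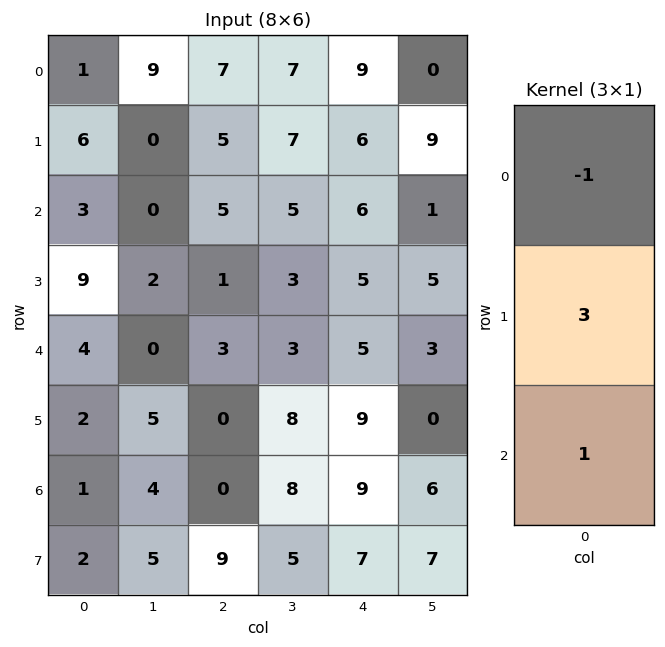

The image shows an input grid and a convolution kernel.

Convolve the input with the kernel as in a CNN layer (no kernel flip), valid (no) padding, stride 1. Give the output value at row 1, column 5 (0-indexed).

-1

The receptive field on the input at this output position is [9 / 1 / 5]. Elementwise product with the kernel and sum: 9·-1 + 1·3 + 5·1.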